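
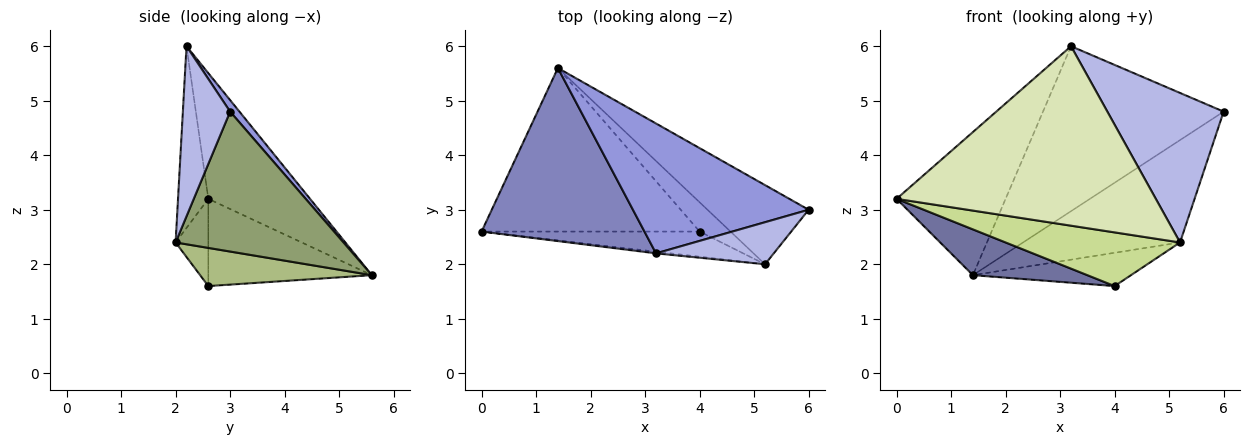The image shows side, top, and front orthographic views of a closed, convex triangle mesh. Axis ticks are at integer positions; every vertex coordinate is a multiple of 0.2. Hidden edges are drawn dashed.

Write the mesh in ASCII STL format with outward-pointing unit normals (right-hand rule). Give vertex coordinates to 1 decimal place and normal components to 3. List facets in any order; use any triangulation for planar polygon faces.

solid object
 facet normal -0.359 -0.252 -0.899
  outer loop
   vertex 4.0 2.6 1.6
   vertex 0.0 2.6 3.2
   vertex 1.4 5.6 1.8
  endloop
 endfacet
 facet normal -0.511 0.548 0.662
  outer loop
   vertex 3.2 2.2 6.0
   vertex 1.4 5.6 1.8
   vertex 0.0 2.6 3.2
  endloop
 endfacet
 facet normal 0.041 0.785 0.618
  outer loop
   vertex 3.2 2.2 6.0
   vertex 6.0 3.0 4.8
   vertex 1.4 5.6 1.8
  endloop
 endfacet
 facet normal 0.364 -0.897 0.252
  outer loop
   vertex 5.2 2.0 2.4
   vertex 6.0 3.0 4.8
   vertex 3.2 2.2 6.0
  endloop
 endfacet
 facet normal 0.646 0.604 -0.467
  outer loop
   vertex 5.2 2.0 2.4
   vertex 1.4 5.6 1.8
   vertex 6.0 3.0 4.8
  endloop
 endfacet
 facet normal 0.632 0.582 -0.512
  outer loop
   vertex 5.2 2.0 2.4
   vertex 4.0 2.6 1.6
   vertex 1.4 5.6 1.8
  endloop
 endfacet
 facet normal -0.167 -0.893 -0.418
  outer loop
   vertex 5.2 2.0 2.4
   vertex 0.0 2.6 3.2
   vertex 4.0 2.6 1.6
  endloop
 endfacet
 facet normal -0.116 -0.993 -0.009
  outer loop
   vertex 5.2 2.0 2.4
   vertex 3.2 2.2 6.0
   vertex 0.0 2.6 3.2
  endloop
 endfacet
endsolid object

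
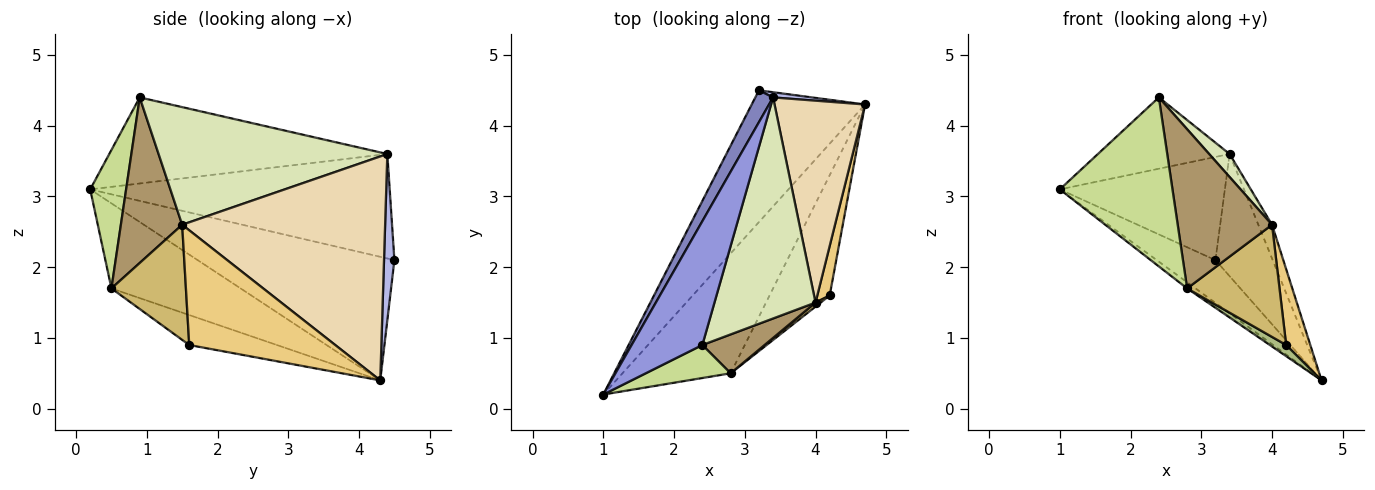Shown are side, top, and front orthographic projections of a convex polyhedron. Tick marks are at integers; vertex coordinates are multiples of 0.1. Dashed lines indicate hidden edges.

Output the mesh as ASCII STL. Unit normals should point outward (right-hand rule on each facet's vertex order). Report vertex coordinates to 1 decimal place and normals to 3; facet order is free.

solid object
 facet normal -0.720 0.215 -0.660
  outer loop
   vertex 3.2 4.5 2.1
   vertex 4.7 4.3 0.4
   vertex 1.0 0.2 3.1
  endloop
 endfacet
 facet normal -0.866 0.477 0.147
  outer loop
   vertex 3.4 4.4 3.6
   vertex 3.2 4.5 2.1
   vertex 1.0 0.2 3.1
  endloop
 endfacet
 facet normal -0.726 0.344 0.596
  outer loop
   vertex 3.4 4.4 3.6
   vertex 1.0 0.2 3.1
   vertex 2.4 0.9 4.4
  endloop
 endfacet
 facet normal 0.178 0.983 0.042
  outer loop
   vertex 3.4 4.4 3.6
   vertex 4.7 4.3 0.4
   vertex 3.2 4.5 2.1
  endloop
 endfacet
 facet normal -0.618 0.040 -0.785
  outer loop
   vertex 2.8 0.5 1.7
   vertex 1.0 0.2 3.1
   vertex 4.7 4.3 0.4
  endloop
 endfacet
 facet normal -0.445 -0.083 -0.892
  outer loop
   vertex 2.8 0.5 1.7
   vertex 4.7 4.3 0.4
   vertex 4.2 1.6 0.9
  endloop
 endfacet
 facet normal 0.298 -0.937 0.183
  outer loop
   vertex 2.8 0.5 1.7
   vertex 2.4 0.9 4.4
   vertex 1.0 0.2 3.1
  endloop
 endfacet
 facet normal 0.757 -0.068 0.650
  outer loop
   vertex 4.0 1.5 2.6
   vertex 3.4 4.4 3.6
   vertex 2.4 0.9 4.4
  endloop
 endfacet
 facet normal 0.534 -0.821 0.201
  outer loop
   vertex 4.0 1.5 2.6
   vertex 2.4 0.9 4.4
   vertex 2.8 0.5 1.7
  endloop
 endfacet
 facet normal 0.627 -0.778 0.028
  outer loop
   vertex 4.0 1.5 2.6
   vertex 2.8 0.5 1.7
   vertex 4.2 1.6 0.9
  endloop
 endfacet
 facet normal 0.981 -0.162 0.106
  outer loop
   vertex 4.0 1.5 2.6
   vertex 4.2 1.6 0.9
   vertex 4.7 4.3 0.4
  endloop
 endfacet
 facet normal 0.925 0.062 0.374
  outer loop
   vertex 4.0 1.5 2.6
   vertex 4.7 4.3 0.4
   vertex 3.4 4.4 3.6
  endloop
 endfacet
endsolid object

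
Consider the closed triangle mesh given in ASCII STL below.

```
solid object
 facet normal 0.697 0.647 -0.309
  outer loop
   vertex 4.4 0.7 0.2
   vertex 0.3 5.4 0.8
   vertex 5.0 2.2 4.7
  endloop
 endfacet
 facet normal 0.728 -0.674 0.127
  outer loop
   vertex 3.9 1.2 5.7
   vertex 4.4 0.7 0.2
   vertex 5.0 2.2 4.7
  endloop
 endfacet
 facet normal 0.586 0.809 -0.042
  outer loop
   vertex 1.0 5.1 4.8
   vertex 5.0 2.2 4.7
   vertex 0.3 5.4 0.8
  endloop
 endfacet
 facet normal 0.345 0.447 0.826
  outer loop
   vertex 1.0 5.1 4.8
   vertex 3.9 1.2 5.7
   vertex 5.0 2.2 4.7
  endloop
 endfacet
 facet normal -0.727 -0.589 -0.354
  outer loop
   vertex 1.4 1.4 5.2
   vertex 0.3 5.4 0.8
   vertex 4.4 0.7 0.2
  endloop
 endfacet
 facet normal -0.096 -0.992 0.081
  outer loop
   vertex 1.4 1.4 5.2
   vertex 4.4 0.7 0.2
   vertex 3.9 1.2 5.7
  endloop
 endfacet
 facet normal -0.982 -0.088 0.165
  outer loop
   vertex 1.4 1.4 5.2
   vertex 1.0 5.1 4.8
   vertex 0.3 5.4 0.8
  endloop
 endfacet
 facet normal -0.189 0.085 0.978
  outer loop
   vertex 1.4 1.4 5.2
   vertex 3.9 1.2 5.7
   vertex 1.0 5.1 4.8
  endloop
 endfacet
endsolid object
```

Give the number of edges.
12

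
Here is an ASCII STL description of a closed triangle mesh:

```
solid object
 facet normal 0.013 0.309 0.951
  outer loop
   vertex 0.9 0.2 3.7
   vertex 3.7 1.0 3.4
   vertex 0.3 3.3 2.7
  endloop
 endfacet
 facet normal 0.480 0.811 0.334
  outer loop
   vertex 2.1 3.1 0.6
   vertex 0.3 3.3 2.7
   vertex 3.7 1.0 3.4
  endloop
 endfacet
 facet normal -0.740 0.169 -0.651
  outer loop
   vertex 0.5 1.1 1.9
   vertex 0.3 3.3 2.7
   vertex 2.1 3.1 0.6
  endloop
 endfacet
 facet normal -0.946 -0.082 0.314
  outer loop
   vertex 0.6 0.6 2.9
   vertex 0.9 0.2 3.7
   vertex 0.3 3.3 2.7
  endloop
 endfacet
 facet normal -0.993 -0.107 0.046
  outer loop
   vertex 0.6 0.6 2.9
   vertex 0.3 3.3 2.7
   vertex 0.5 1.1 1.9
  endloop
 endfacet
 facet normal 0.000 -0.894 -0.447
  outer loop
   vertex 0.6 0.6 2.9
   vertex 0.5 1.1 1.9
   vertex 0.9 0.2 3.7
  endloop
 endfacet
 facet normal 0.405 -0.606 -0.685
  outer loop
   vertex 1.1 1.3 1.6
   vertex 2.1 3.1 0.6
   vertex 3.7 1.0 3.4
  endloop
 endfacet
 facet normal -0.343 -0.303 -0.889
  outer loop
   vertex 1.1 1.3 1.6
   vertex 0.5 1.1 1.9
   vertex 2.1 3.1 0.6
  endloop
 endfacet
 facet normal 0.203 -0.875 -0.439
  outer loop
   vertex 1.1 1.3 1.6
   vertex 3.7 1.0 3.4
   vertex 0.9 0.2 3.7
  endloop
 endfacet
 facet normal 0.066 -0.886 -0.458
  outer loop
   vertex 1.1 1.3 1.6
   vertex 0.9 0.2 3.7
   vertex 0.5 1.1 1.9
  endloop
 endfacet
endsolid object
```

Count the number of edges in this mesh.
15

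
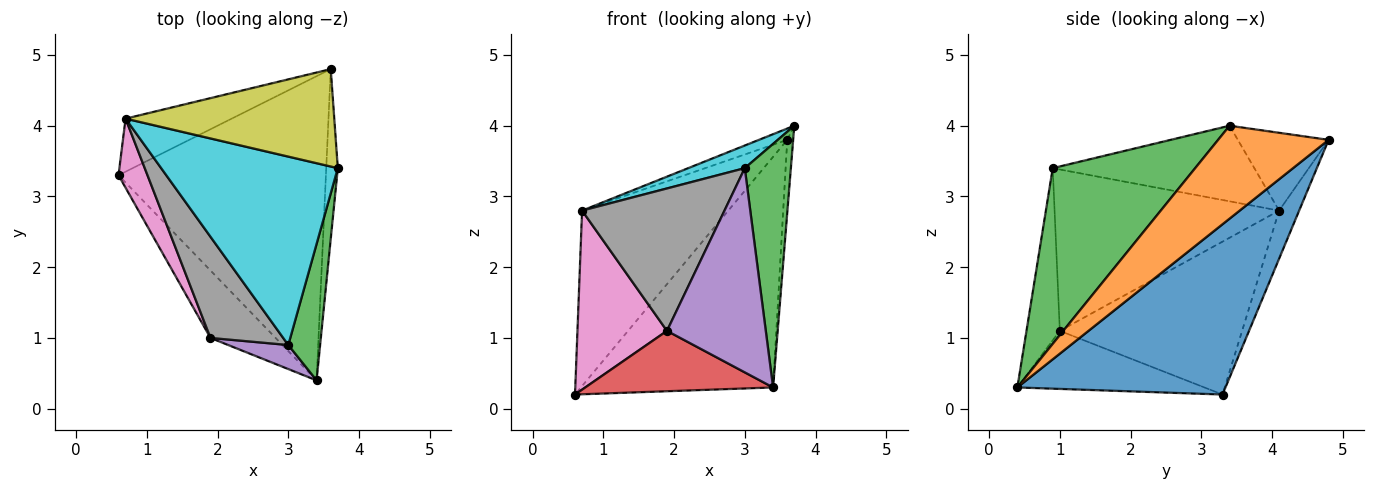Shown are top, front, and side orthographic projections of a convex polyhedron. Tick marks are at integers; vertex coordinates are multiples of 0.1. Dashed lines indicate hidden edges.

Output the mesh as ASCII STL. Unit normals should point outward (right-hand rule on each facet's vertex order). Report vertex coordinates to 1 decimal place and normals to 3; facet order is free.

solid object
 facet normal 0.547 0.506 -0.667
  outer loop
   vertex 3.6 4.8 3.8
   vertex 3.4 0.4 0.3
   vertex 0.6 3.3 0.2
  endloop
 endfacet
 facet normal 0.991 0.053 -0.123
  outer loop
   vertex 3.6 4.8 3.8
   vertex 3.7 3.4 4.0
   vertex 3.4 0.4 0.3
  endloop
 endfacet
 facet normal 0.938 -0.303 0.170
  outer loop
   vertex 3.0 0.9 3.4
   vertex 3.4 0.4 0.3
   vertex 3.7 3.4 4.0
  endloop
 endfacet
 facet normal -0.553 -0.556 -0.621
  outer loop
   vertex 1.9 1.0 1.1
   vertex 0.6 3.3 0.2
   vertex 3.4 0.4 0.3
  endloop
 endfacet
 facet normal -0.318 -0.942 0.111
  outer loop
   vertex 1.9 1.0 1.1
   vertex 3.4 0.4 0.3
   vertex 3.0 0.9 3.4
  endloop
 endfacet
 facet normal -0.130 0.949 -0.287
  outer loop
   vertex 0.7 4.1 2.8
   vertex 3.6 4.8 3.8
   vertex 0.6 3.3 0.2
  endloop
 endfacet
 facet normal -0.885 -0.435 0.168
  outer loop
   vertex 0.7 4.1 2.8
   vertex 0.6 3.3 0.2
   vertex 1.9 1.0 1.1
  endloop
 endfacet
 facet normal -0.789 -0.501 0.356
  outer loop
   vertex 0.7 4.1 2.8
   vertex 1.9 1.0 1.1
   vertex 3.0 0.9 3.4
  endloop
 endfacet
 facet normal -0.347 0.108 0.931
  outer loop
   vertex 0.7 4.1 2.8
   vertex 3.7 3.4 4.0
   vertex 3.6 4.8 3.8
  endloop
 endfacet
 facet normal -0.391 -0.110 0.914
  outer loop
   vertex 0.7 4.1 2.8
   vertex 3.0 0.9 3.4
   vertex 3.7 3.4 4.0
  endloop
 endfacet
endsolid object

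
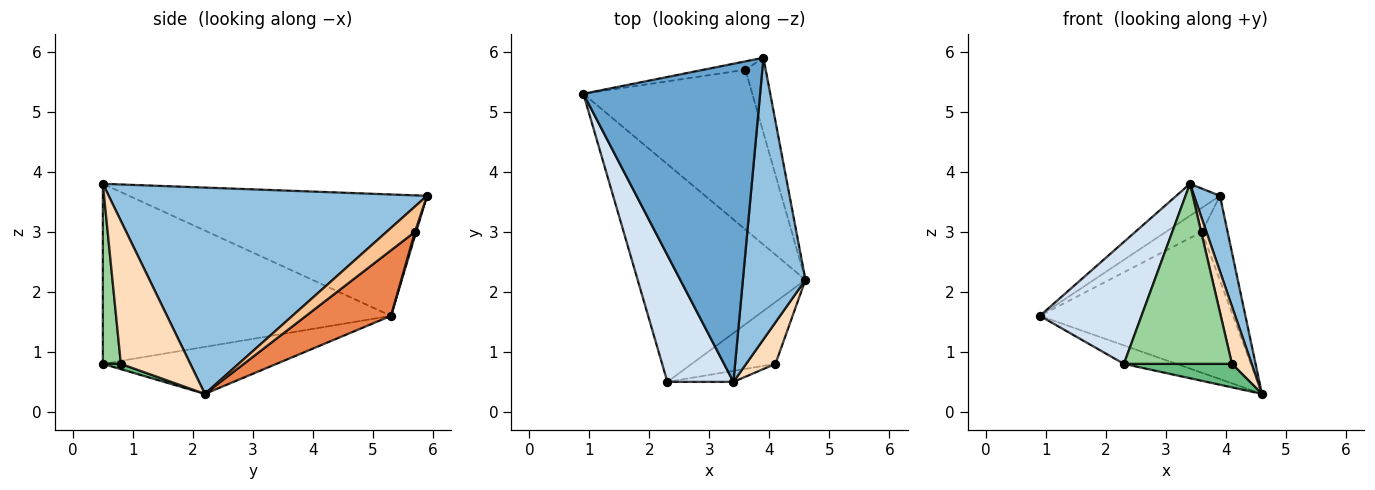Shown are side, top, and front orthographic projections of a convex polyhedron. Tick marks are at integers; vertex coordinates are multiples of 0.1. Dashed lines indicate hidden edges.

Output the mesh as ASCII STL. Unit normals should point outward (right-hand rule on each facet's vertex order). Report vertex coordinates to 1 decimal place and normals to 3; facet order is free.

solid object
 facet normal -0.564 0.083 0.821
  outer loop
   vertex 3.4 0.5 3.8
   vertex 3.9 5.9 3.6
   vertex 0.9 5.3 1.6
  endloop
 endfacet
 facet normal 0.954 -0.078 0.289
  outer loop
   vertex 3.4 0.5 3.8
   vertex 4.6 2.2 0.3
   vertex 3.9 5.9 3.6
  endloop
 endfacet
 facet normal -0.269 0.082 -0.960
  outer loop
   vertex 2.3 0.5 0.8
   vertex 0.9 5.3 1.6
   vertex 4.6 2.2 0.3
  endloop
 endfacet
 facet normal -0.891 -0.314 0.327
  outer loop
   vertex 2.3 0.5 0.8
   vertex 3.4 0.5 3.8
   vertex 0.9 5.3 1.6
  endloop
 endfacet
 facet normal 0.279 0.635 -0.720
  outer loop
   vertex 3.6 5.7 3.0
   vertex 4.6 2.2 0.3
   vertex 0.9 5.3 1.6
  endloop
 endfacet
 facet normal 0.031 0.943 -0.330
  outer loop
   vertex 3.6 5.7 3.0
   vertex 0.9 5.3 1.6
   vertex 3.9 5.9 3.6
  endloop
 endfacet
 facet normal 0.638 0.576 -0.511
  outer loop
   vertex 3.6 5.7 3.0
   vertex 3.9 5.9 3.6
   vertex 4.6 2.2 0.3
  endloop
 endfacet
 facet normal 0.944 -0.268 0.193
  outer loop
   vertex 4.1 0.8 0.8
   vertex 4.6 2.2 0.3
   vertex 3.4 0.5 3.8
  endloop
 endfacet
 facet normal 0.059 -0.354 -0.933
  outer loop
   vertex 4.1 0.8 0.8
   vertex 2.3 0.5 0.8
   vertex 4.6 2.2 0.3
  endloop
 endfacet
 facet normal 0.164 -0.985 -0.060
  outer loop
   vertex 4.1 0.8 0.8
   vertex 3.4 0.5 3.8
   vertex 2.3 0.5 0.8
  endloop
 endfacet
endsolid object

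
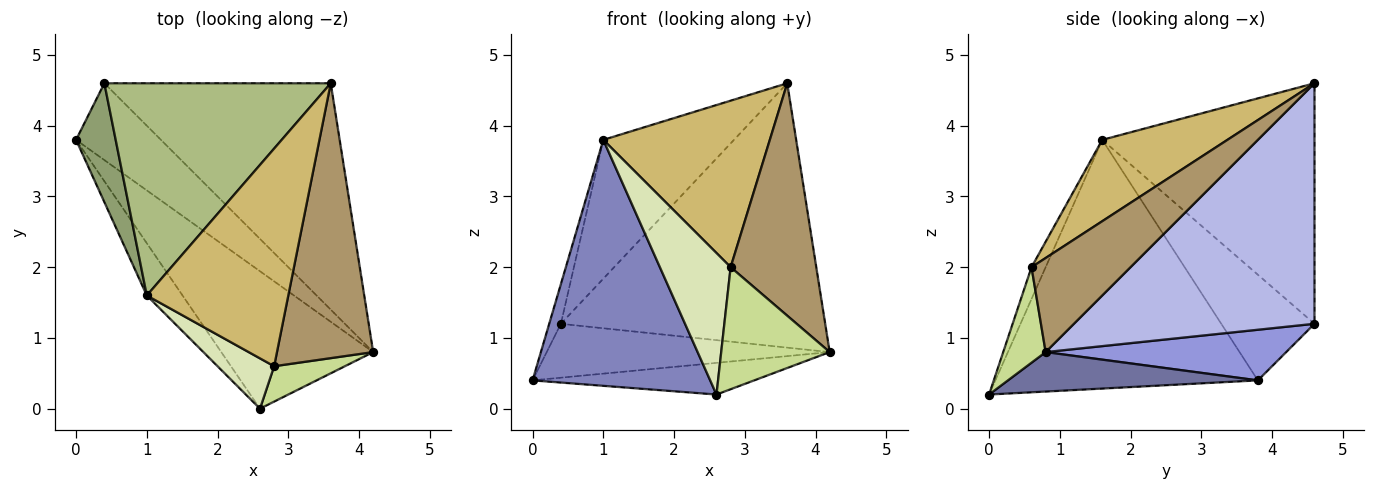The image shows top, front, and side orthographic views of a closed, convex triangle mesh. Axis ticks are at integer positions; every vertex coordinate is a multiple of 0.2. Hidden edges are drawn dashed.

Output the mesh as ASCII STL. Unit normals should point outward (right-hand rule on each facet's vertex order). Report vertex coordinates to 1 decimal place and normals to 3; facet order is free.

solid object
 facet normal 0.245 0.218 -0.945
  outer loop
   vertex 2.6 0.0 0.2
   vertex 0.0 3.8 0.4
   vertex 4.2 0.8 0.8
  endloop
 endfacet
 facet normal -0.822 -0.556 -0.118
  outer loop
   vertex 1.0 1.6 3.8
   vertex 0.0 3.8 0.4
   vertex 2.6 0.0 0.2
  endloop
 endfacet
 facet normal 0.439 0.516 -0.736
  outer loop
   vertex 0.4 4.6 1.2
   vertex 4.2 0.8 0.8
   vertex 0.0 3.8 0.4
  endloop
 endfacet
 facet normal 0.569 0.625 -0.535
  outer loop
   vertex 0.4 4.6 1.2
   vertex 3.6 4.6 4.6
   vertex 4.2 0.8 0.8
  endloop
 endfacet
 facet normal -0.930 0.116 0.349
  outer loop
   vertex 0.4 4.6 1.2
   vertex 0.0 3.8 0.4
   vertex 1.0 1.6 3.8
  endloop
 endfacet
 facet normal -0.664 0.409 0.625
  outer loop
   vertex 0.4 4.6 1.2
   vertex 1.0 1.6 3.8
   vertex 3.6 4.6 4.6
  endloop
 endfacet
 facet normal 0.352 -0.899 0.261
  outer loop
   vertex 2.8 0.6 2.0
   vertex 2.6 0.0 0.2
   vertex 4.2 0.8 0.8
  endloop
 endfacet
 facet normal -0.185 -0.926 0.329
  outer loop
   vertex 2.8 0.6 2.0
   vertex 1.0 1.6 3.8
   vertex 2.6 0.0 0.2
  endloop
 endfacet
 facet normal 0.598 -0.517 0.612
  outer loop
   vertex 2.8 0.6 2.0
   vertex 4.2 0.8 0.8
   vertex 3.6 4.6 4.6
  endloop
 endfacet
 facet normal 0.415 -0.553 0.722
  outer loop
   vertex 2.8 0.6 2.0
   vertex 3.6 4.6 4.6
   vertex 1.0 1.6 3.8
  endloop
 endfacet
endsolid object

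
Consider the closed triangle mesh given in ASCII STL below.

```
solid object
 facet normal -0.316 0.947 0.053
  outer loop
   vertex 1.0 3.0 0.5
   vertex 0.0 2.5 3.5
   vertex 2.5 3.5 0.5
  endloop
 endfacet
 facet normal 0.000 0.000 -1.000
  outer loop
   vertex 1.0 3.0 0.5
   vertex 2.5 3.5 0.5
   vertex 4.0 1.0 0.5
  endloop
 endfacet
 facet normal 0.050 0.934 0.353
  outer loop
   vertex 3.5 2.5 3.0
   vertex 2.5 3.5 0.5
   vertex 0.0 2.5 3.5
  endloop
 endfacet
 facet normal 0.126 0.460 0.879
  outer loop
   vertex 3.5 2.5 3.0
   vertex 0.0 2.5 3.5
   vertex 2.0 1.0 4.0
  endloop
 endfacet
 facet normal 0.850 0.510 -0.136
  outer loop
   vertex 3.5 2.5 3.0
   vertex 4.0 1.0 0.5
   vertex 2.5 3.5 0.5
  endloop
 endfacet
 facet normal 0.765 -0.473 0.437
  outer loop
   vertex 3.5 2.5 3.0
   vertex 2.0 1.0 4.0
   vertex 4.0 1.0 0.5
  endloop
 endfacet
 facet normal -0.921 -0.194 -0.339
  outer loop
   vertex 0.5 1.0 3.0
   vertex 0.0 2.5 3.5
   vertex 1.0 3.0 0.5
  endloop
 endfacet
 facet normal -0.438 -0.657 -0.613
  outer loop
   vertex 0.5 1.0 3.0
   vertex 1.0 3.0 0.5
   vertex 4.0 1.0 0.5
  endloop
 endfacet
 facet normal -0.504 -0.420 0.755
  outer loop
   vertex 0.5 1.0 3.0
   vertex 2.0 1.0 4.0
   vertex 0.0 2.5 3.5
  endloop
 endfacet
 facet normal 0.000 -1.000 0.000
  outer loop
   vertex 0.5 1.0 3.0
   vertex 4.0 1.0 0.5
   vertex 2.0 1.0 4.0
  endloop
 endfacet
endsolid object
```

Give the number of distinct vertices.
7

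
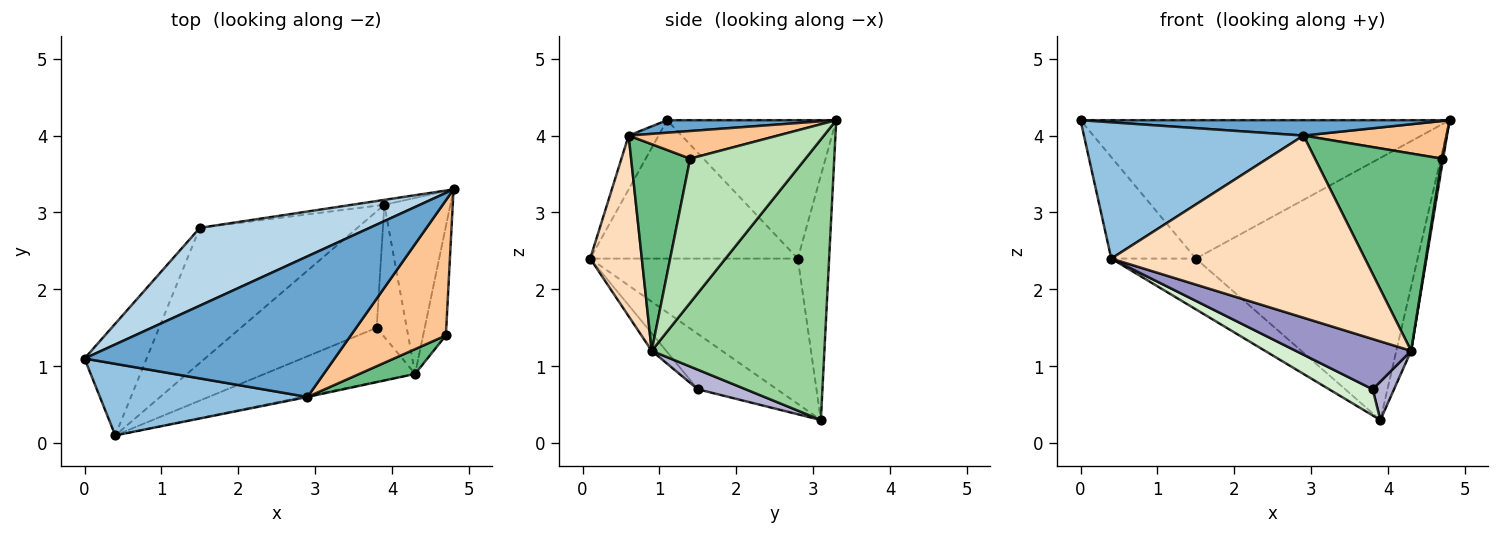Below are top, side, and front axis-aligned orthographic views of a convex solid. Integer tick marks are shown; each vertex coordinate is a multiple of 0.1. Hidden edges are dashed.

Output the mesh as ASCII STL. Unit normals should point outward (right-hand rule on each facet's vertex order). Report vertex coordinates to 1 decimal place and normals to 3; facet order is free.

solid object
 facet normal 0.050 -0.109 0.993
  outer loop
   vertex 2.9 0.6 4.0
   vertex 4.8 3.3 4.2
   vertex 0.0 1.1 4.2
  endloop
 endfacet
 facet normal -0.120 -0.879 0.462
  outer loop
   vertex 2.9 0.6 4.0
   vertex 0.0 1.1 4.2
   vertex 0.4 0.1 2.4
  endloop
 endfacet
 facet normal -0.371 0.809 0.455
  outer loop
   vertex 1.5 2.8 2.4
   vertex 0.0 1.1 4.2
   vertex 4.8 3.3 4.2
  endloop
 endfacet
 facet normal -0.140 0.990 -0.018
  outer loop
   vertex 1.5 2.8 2.4
   vertex 4.8 3.3 4.2
   vertex 3.9 3.1 0.3
  endloop
 endfacet
 facet normal -0.855 0.348 -0.384
  outer loop
   vertex 1.5 2.8 2.4
   vertex 0.4 0.1 2.4
   vertex 0.0 1.1 4.2
  endloop
 endfacet
 facet normal -0.653 0.266 -0.709
  outer loop
   vertex 1.5 2.8 2.4
   vertex 3.9 3.1 0.3
   vertex 0.4 0.1 2.4
  endloop
 endfacet
 facet normal 0.269 -0.258 0.928
  outer loop
   vertex 4.7 1.4 3.7
   vertex 4.8 3.3 4.2
   vertex 2.9 0.6 4.0
  endloop
 endfacet
 facet normal 0.199 -0.980 -0.005
  outer loop
   vertex 4.3 0.9 1.2
   vertex 2.9 0.6 4.0
   vertex 0.4 0.1 2.4
  endloop
 endfacet
 facet normal 0.419 -0.901 0.113
  outer loop
   vertex 4.3 0.9 1.2
   vertex 4.7 1.4 3.7
   vertex 2.9 0.6 4.0
  endloop
 endfacet
 facet normal 0.970 0.083 -0.228
  outer loop
   vertex 4.3 0.9 1.2
   vertex 3.9 3.1 0.3
   vertex 4.8 3.3 4.2
  endloop
 endfacet
 facet normal 0.988 -0.011 -0.156
  outer loop
   vertex 4.3 0.9 1.2
   vertex 4.8 3.3 4.2
   vertex 4.7 1.4 3.7
  endloop
 endfacet
 facet normal -0.370 -0.204 -0.907
  outer loop
   vertex 3.8 1.5 0.7
   vertex 0.4 0.1 2.4
   vertex 3.9 3.1 0.3
  endloop
 endfacet
 facet normal -0.085 -0.679 -0.729
  outer loop
   vertex 3.8 1.5 0.7
   vertex 4.3 0.9 1.2
   vertex 0.4 0.1 2.4
  endloop
 endfacet
 facet normal 0.530 -0.237 -0.814
  outer loop
   vertex 3.8 1.5 0.7
   vertex 3.9 3.1 0.3
   vertex 4.3 0.9 1.2
  endloop
 endfacet
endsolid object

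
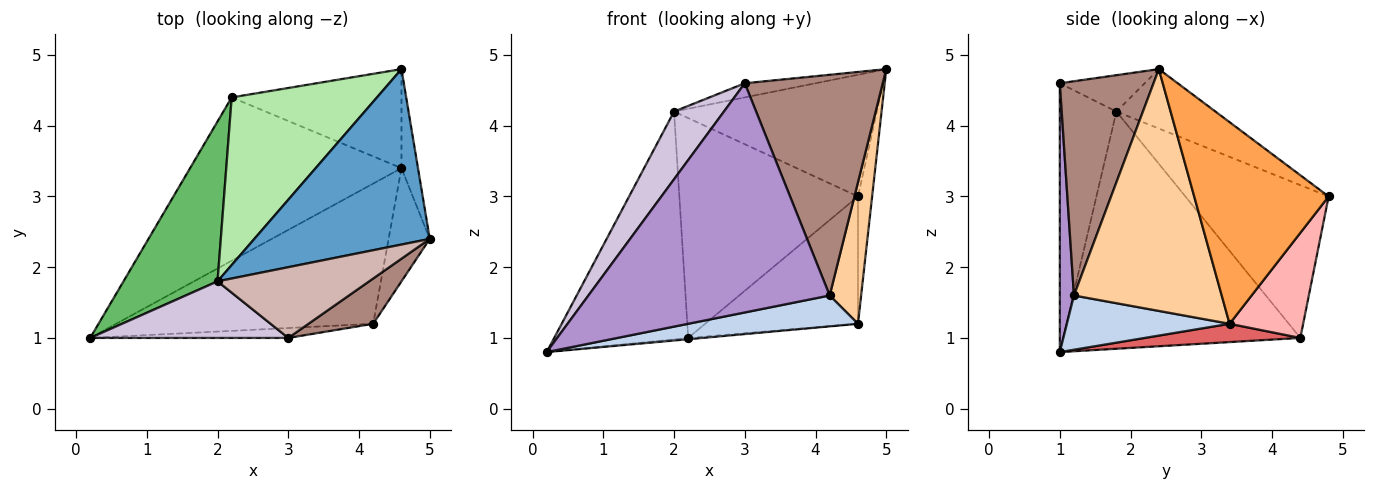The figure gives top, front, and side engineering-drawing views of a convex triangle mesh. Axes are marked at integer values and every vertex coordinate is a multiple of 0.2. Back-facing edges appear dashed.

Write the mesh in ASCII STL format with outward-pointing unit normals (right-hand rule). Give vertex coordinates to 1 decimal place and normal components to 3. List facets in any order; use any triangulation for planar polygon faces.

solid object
 facet normal -0.268 0.549 0.792
  outer loop
   vertex 2.0 1.8 4.2
   vertex 5.0 2.4 4.8
   vertex 4.6 4.8 3.0
  endloop
 endfacet
 facet normal 0.202 -0.211 -0.957
  outer loop
   vertex 4.6 3.4 1.2
   vertex 4.2 1.2 1.6
   vertex 0.2 1.0 0.8
  endloop
 endfacet
 facet normal 0.991 0.104 -0.081
  outer loop
   vertex 4.6 3.4 1.2
   vertex 4.6 4.8 3.0
   vertex 5.0 2.4 4.8
  endloop
 endfacet
 facet normal 0.965 -0.205 -0.164
  outer loop
   vertex 4.6 3.4 1.2
   vertex 5.0 2.4 4.8
   vertex 4.2 1.2 1.6
  endloop
 endfacet
 facet normal -0.823 0.465 0.326
  outer loop
   vertex 2.2 4.4 1.0
   vertex 0.2 1.0 0.8
   vertex 2.0 1.8 4.2
  endloop
 endfacet
 facet normal -0.538 0.670 0.511
  outer loop
   vertex 2.2 4.4 1.0
   vertex 2.0 1.8 4.2
   vertex 4.6 4.8 3.0
  endloop
 endfacet
 facet normal 0.086 0.008 -0.996
  outer loop
   vertex 2.2 4.4 1.0
   vertex 4.6 3.4 1.2
   vertex 0.2 1.0 0.8
  endloop
 endfacet
 facet normal 0.355 0.738 -0.574
  outer loop
   vertex 2.2 4.4 1.0
   vertex 4.6 4.8 3.0
   vertex 4.6 3.4 1.2
  endloop
 endfacet
 facet normal 0.058 -0.997 -0.043
  outer loop
   vertex 3.0 1.0 4.6
   vertex 0.2 1.0 0.8
   vertex 4.2 1.2 1.6
  endloop
 endfacet
 facet normal -0.657 -0.579 0.484
  outer loop
   vertex 3.0 1.0 4.6
   vertex 2.0 1.8 4.2
   vertex 0.2 1.0 0.8
  endloop
 endfacet
 facet normal 0.554 -0.815 0.167
  outer loop
   vertex 3.0 1.0 4.6
   vertex 4.2 1.2 1.6
   vertex 5.0 2.4 4.8
  endloop
 endfacet
 facet normal -0.229 0.191 0.955
  outer loop
   vertex 3.0 1.0 4.6
   vertex 5.0 2.4 4.8
   vertex 2.0 1.8 4.2
  endloop
 endfacet
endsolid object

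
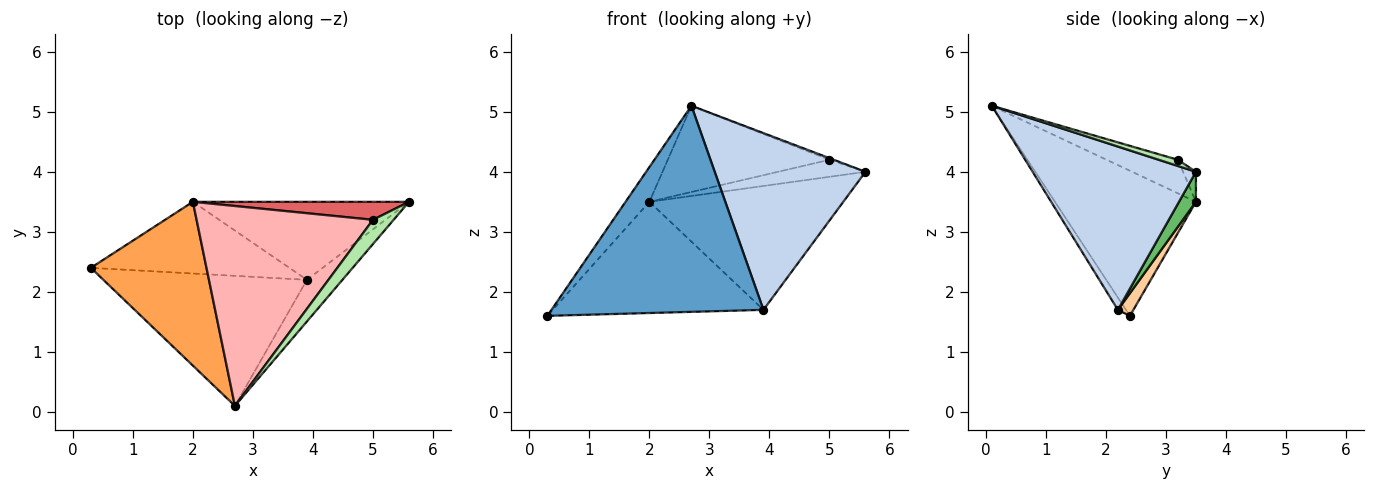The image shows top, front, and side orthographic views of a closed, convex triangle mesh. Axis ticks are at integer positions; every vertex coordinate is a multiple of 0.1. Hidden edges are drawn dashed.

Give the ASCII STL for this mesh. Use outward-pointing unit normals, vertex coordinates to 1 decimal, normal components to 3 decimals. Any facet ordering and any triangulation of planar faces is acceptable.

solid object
 facet normal -0.032 -0.845 -0.533
  outer loop
   vertex 3.9 2.2 1.7
   vertex 2.7 0.1 5.1
   vertex 0.3 2.4 1.6
  endloop
 endfacet
 facet normal 0.726 -0.670 -0.158
  outer loop
   vertex 3.9 2.2 1.7
   vertex 5.6 3.5 4.0
   vertex 2.7 0.1 5.1
  endloop
 endfacet
 facet normal -0.775 0.131 0.618
  outer loop
   vertex 2.0 3.5 3.5
   vertex 0.3 2.4 1.6
   vertex 2.7 0.1 5.1
  endloop
 endfacet
 facet normal 0.062 0.839 -0.541
  outer loop
   vertex 2.0 3.5 3.5
   vertex 3.9 2.2 1.7
   vertex 0.3 2.4 1.6
  endloop
 endfacet
 facet normal 0.074 0.844 -0.532
  outer loop
   vertex 2.0 3.5 3.5
   vertex 5.6 3.5 4.0
   vertex 3.9 2.2 1.7
  endloop
 endfacet
 facet normal 0.286 0.065 0.956
  outer loop
   vertex 5.0 3.2 4.2
   vertex 2.7 0.1 5.1
   vertex 5.6 3.5 4.0
  endloop
 endfacet
 facet normal -0.100 0.683 0.723
  outer loop
   vertex 5.0 3.2 4.2
   vertex 5.6 3.5 4.0
   vertex 2.0 3.5 3.5
  endloop
 endfacet
 facet normal -0.172 0.390 0.905
  outer loop
   vertex 5.0 3.2 4.2
   vertex 2.0 3.5 3.5
   vertex 2.7 0.1 5.1
  endloop
 endfacet
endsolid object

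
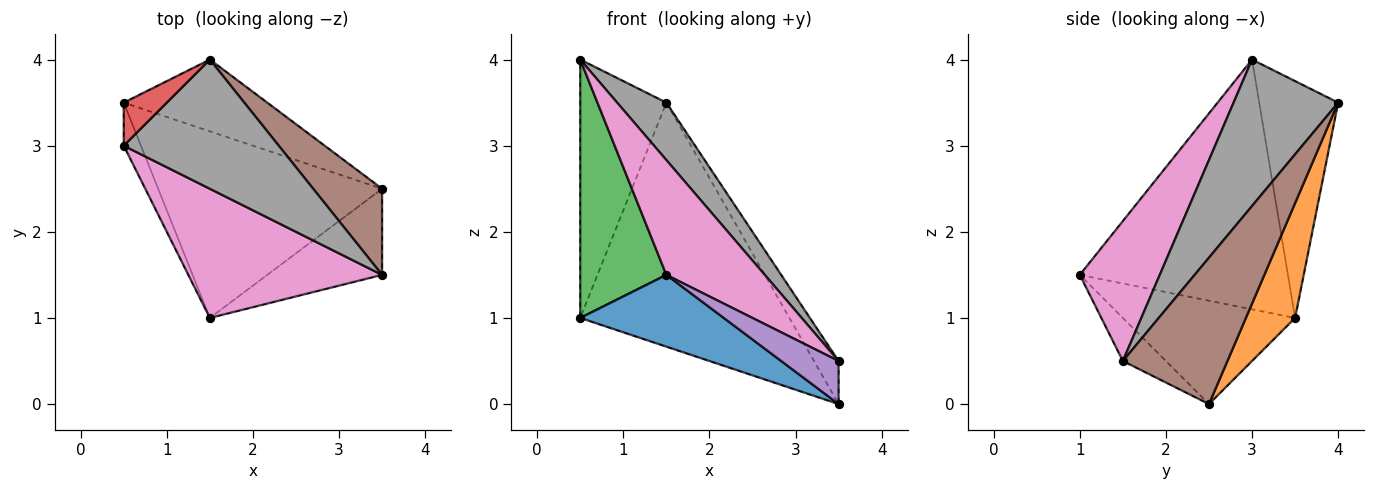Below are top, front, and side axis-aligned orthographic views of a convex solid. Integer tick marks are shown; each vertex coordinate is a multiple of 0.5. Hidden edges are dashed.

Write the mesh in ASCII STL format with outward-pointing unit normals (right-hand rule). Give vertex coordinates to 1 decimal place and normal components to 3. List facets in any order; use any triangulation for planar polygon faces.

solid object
 facet normal -0.396 -0.330 -0.857
  outer loop
   vertex 1.5 1.0 1.5
   vertex 0.5 3.5 1.0
   vertex 3.5 2.5 0.0
  endloop
 endfacet
 facet normal 0.220 0.936 -0.275
  outer loop
   vertex 1.5 4.0 3.5
   vertex 3.5 2.5 0.0
   vertex 0.5 3.5 1.0
  endloop
 endfacet
 facet normal -0.922 -0.382 -0.064
  outer loop
   vertex 0.5 3.0 4.0
   vertex 0.5 3.5 1.0
   vertex 1.5 1.0 1.5
  endloop
 endfacet
 facet normal -0.671 0.732 0.122
  outer loop
   vertex 0.5 3.0 4.0
   vertex 1.5 4.0 3.5
   vertex 0.5 3.5 1.0
  endloop
 endfacet
 facet normal -0.318 -0.424 -0.848
  outer loop
   vertex 3.5 1.5 0.5
   vertex 1.5 1.0 1.5
   vertex 3.5 2.5 0.0
  endloop
 endfacet
 facet normal 0.885 0.208 0.416
  outer loop
   vertex 3.5 1.5 0.5
   vertex 3.5 2.5 0.0
   vertex 1.5 4.0 3.5
  endloop
 endfacet
 facet normal 0.475 -0.585 0.658
  outer loop
   vertex 3.5 1.5 0.5
   vertex 0.5 3.0 4.0
   vertex 1.5 1.0 1.5
  endloop
 endfacet
 facet normal 0.653 -0.307 0.692
  outer loop
   vertex 3.5 1.5 0.5
   vertex 1.5 4.0 3.5
   vertex 0.5 3.0 4.0
  endloop
 endfacet
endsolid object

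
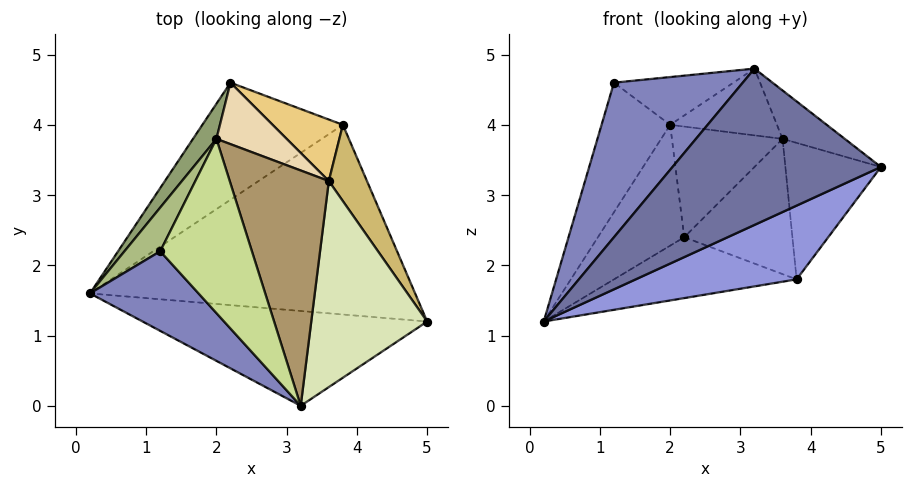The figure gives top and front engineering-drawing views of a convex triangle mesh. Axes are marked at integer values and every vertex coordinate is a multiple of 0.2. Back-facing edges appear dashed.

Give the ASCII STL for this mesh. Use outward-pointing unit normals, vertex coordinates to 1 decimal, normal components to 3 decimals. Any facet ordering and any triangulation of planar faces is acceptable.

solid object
 facet normal 0.164 -0.843 -0.512
  outer loop
   vertex 3.2 0.0 4.8
   vertex 0.2 1.6 1.2
   vertex 5.0 1.2 3.4
  endloop
 endfacet
 facet normal -0.715 -0.621 0.320
  outer loop
   vertex 1.2 2.2 4.6
   vertex 0.2 1.6 1.2
   vertex 3.2 0.0 4.8
  endloop
 endfacet
 facet normal 0.369 -0.337 -0.866
  outer loop
   vertex 3.8 4.0 1.8
   vertex 5.0 1.2 3.4
   vertex 0.2 1.6 1.2
  endloop
 endfacet
 facet normal -0.158 0.456 -0.876
  outer loop
   vertex 3.8 4.0 1.8
   vertex 0.2 1.6 1.2
   vertex 2.2 4.6 2.4
  endloop
 endfacet
 facet normal -0.849 0.507 0.147
  outer loop
   vertex 2.0 3.8 4.0
   vertex 2.2 4.6 2.4
   vertex 0.2 1.6 1.2
  endloop
 endfacet
 facet normal -0.856 0.490 0.165
  outer loop
   vertex 2.0 3.8 4.0
   vertex 0.2 1.6 1.2
   vertex 1.2 2.2 4.6
  endloop
 endfacet
 facet normal 0.191 0.260 0.947
  outer loop
   vertex 2.0 3.8 4.0
   vertex 1.2 2.2 4.6
   vertex 3.2 0.0 4.8
  endloop
 endfacet
 facet normal 0.517 0.196 0.833
  outer loop
   vertex 3.6 3.2 3.8
   vertex 3.2 0.0 4.8
   vertex 5.0 1.2 3.4
  endloop
 endfacet
 facet normal 0.217 0.266 0.939
  outer loop
   vertex 3.6 3.2 3.8
   vertex 2.0 3.8 4.0
   vertex 3.2 0.0 4.8
  endloop
 endfacet
 facet normal 0.811 0.511 0.285
  outer loop
   vertex 3.6 3.2 3.8
   vertex 5.0 1.2 3.4
   vertex 3.8 4.0 1.8
  endloop
 endfacet
 facet normal 0.445 0.815 0.371
  outer loop
   vertex 3.6 3.2 3.8
   vertex 3.8 4.0 1.8
   vertex 2.2 4.6 2.4
  endloop
 endfacet
 facet normal 0.362 0.815 0.453
  outer loop
   vertex 3.6 3.2 3.8
   vertex 2.2 4.6 2.4
   vertex 2.0 3.8 4.0
  endloop
 endfacet
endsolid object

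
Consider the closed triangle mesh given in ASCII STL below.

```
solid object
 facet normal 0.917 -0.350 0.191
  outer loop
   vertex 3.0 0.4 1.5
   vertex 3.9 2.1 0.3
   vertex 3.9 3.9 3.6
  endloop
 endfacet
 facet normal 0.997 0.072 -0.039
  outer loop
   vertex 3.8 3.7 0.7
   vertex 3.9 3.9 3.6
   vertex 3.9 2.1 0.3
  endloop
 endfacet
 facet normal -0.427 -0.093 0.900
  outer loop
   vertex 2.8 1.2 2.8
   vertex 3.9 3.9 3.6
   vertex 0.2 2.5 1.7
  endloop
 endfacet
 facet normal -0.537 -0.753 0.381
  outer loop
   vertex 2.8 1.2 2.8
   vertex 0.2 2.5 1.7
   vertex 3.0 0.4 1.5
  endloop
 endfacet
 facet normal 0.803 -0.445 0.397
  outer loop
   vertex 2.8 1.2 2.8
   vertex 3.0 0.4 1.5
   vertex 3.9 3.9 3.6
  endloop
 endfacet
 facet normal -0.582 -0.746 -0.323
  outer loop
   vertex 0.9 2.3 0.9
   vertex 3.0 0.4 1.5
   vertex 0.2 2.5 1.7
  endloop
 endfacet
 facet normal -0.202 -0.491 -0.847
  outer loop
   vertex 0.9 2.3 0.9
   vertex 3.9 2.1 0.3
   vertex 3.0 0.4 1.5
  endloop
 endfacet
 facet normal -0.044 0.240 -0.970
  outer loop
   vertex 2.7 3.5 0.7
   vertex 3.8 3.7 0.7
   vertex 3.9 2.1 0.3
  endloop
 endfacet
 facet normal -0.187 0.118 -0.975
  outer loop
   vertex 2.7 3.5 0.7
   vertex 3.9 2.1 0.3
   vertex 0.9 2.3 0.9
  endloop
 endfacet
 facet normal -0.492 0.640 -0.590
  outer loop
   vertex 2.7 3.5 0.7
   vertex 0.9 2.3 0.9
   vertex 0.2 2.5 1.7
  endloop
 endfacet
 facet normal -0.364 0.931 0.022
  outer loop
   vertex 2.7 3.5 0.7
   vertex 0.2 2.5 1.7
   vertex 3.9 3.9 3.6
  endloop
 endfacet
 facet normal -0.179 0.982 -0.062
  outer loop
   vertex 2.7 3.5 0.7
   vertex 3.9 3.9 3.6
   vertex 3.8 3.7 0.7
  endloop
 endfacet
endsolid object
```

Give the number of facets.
12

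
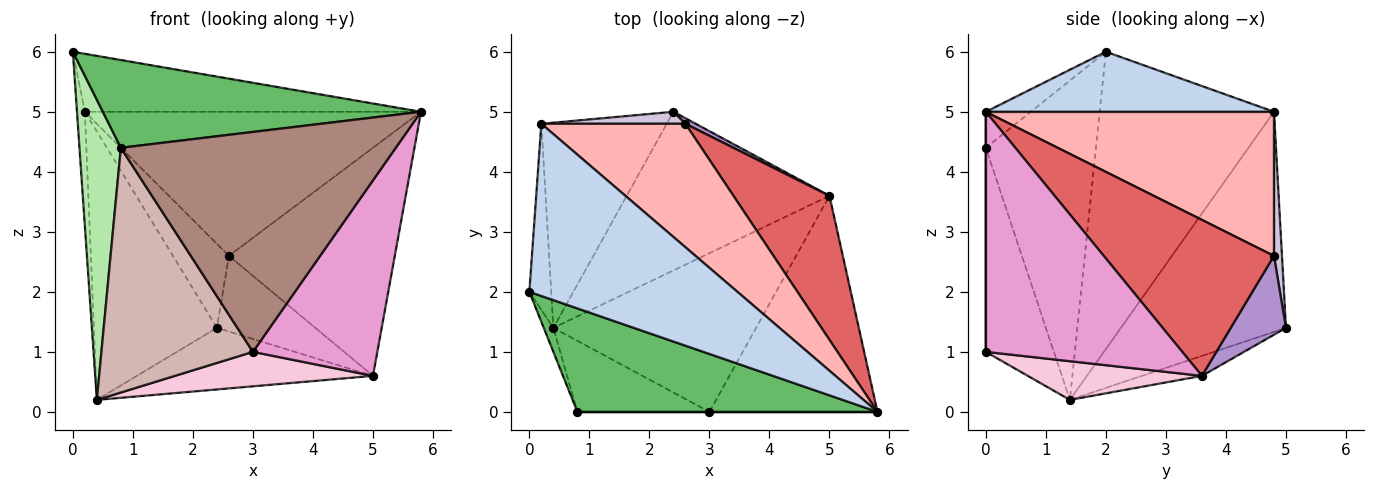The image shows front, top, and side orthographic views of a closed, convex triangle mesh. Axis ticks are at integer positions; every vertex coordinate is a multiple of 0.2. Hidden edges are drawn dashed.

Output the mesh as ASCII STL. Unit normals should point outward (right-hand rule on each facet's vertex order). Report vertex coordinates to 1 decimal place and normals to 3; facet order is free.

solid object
 facet normal -0.092 0.360 -0.928
  outer loop
   vertex 5.0 3.6 0.6
   vertex 0.4 1.4 0.2
   vertex 2.4 5.0 1.4
  endloop
 endfacet
 facet normal 0.264 0.308 0.914
  outer loop
   vertex 0.2 4.8 5.0
   vertex 0.0 2.0 6.0
   vertex 5.8 0.0 5.0
  endloop
 endfacet
 facet normal -0.996 0.045 -0.073
  outer loop
   vertex 0.2 4.8 5.0
   vertex 0.4 1.4 0.2
   vertex 0.0 2.0 6.0
  endloop
 endfacet
 facet normal -0.729 0.544 -0.415
  outer loop
   vertex 0.2 4.8 5.0
   vertex 2.4 5.0 1.4
   vertex 0.4 1.4 0.2
  endloop
 endfacet
 facet normal -0.091 -0.644 0.760
  outer loop
   vertex 0.8 0.0 4.4
   vertex 5.8 0.0 5.0
   vertex 0.0 2.0 6.0
  endloop
 endfacet
 facet normal -0.936 -0.352 -0.028
  outer loop
   vertex 0.8 0.0 4.4
   vertex 0.0 2.0 6.0
   vertex 0.4 1.4 0.2
  endloop
 endfacet
 facet normal 0.655 0.639 0.403
  outer loop
   vertex 2.6 4.8 2.6
   vertex 5.8 0.0 5.0
   vertex 5.0 3.6 0.6
  endloop
 endfacet
 facet normal 0.545 0.636 0.545
  outer loop
   vertex 2.6 4.8 2.6
   vertex 0.2 4.8 5.0
   vertex 5.8 0.0 5.0
  endloop
 endfacet
 facet normal 0.488 0.870 0.064
  outer loop
   vertex 2.6 4.8 2.6
   vertex 5.0 3.6 0.6
   vertex 2.4 5.0 1.4
  endloop
 endfacet
 facet normal 0.140 0.980 0.140
  outer loop
   vertex 2.6 4.8 2.6
   vertex 2.4 5.0 1.4
   vertex 0.2 4.8 5.0
  endloop
 endfacet
 facet normal 0.000 -1.000 0.000
  outer loop
   vertex 3.0 0.0 1.0
   vertex 5.8 0.0 5.0
   vertex 0.8 0.0 4.4
  endloop
 endfacet
 facet normal -0.396 -0.882 -0.256
  outer loop
   vertex 3.0 0.0 1.0
   vertex 0.8 0.0 4.4
   vertex 0.4 1.4 0.2
  endloop
 endfacet
 facet normal 0.727 -0.461 -0.509
  outer loop
   vertex 3.0 0.0 1.0
   vertex 5.0 3.6 0.6
   vertex 5.8 0.0 5.0
  endloop
 endfacet
 facet normal 0.183 -0.209 -0.961
  outer loop
   vertex 3.0 0.0 1.0
   vertex 0.4 1.4 0.2
   vertex 5.0 3.6 0.6
  endloop
 endfacet
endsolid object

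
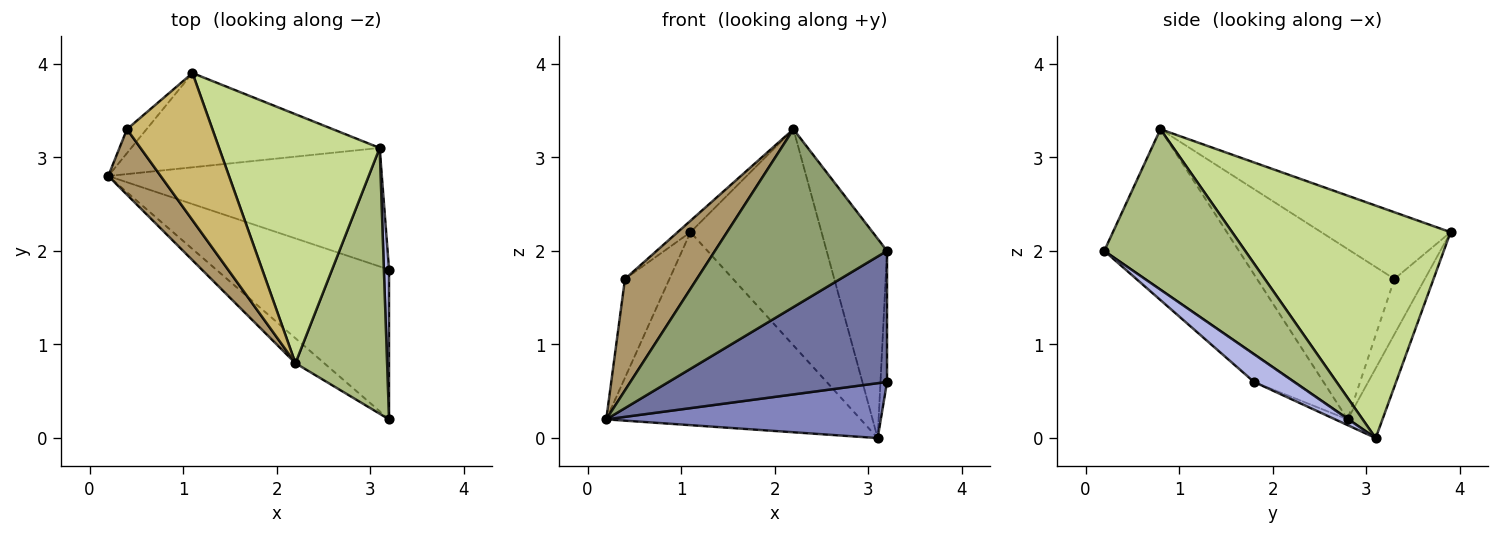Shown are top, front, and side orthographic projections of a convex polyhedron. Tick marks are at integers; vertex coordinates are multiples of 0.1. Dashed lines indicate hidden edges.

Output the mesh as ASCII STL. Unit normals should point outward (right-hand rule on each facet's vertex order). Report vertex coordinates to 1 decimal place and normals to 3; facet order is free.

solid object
 facet normal -0.118 -0.654 -0.747
  outer loop
   vertex 3.2 0.2 2.0
   vertex 0.2 2.8 0.2
   vertex 3.2 1.8 0.6
  endloop
 endfacet
 facet normal -0.019 -0.420 -0.907
  outer loop
   vertex 3.1 3.1 0.0
   vertex 3.2 1.8 0.6
   vertex 0.2 2.8 0.2
  endloop
 endfacet
 facet normal -0.122 0.892 -0.435
  outer loop
   vertex 3.1 3.1 0.0
   vertex 0.2 2.8 0.2
   vertex 1.1 3.9 2.2
  endloop
 endfacet
 facet normal 0.971 0.158 0.181
  outer loop
   vertex 3.1 3.1 0.0
   vertex 3.2 0.2 2.0
   vertex 3.2 1.8 0.6
  endloop
 endfacet
 facet normal -0.613 -0.783 -0.110
  outer loop
   vertex 2.2 0.8 3.3
   vertex 0.2 2.8 0.2
   vertex 3.2 0.2 2.0
  endloop
 endfacet
 facet normal 0.814 0.349 0.465
  outer loop
   vertex 2.2 0.8 3.3
   vertex 3.2 0.2 2.0
   vertex 3.1 3.1 0.0
  endloop
 endfacet
 facet normal 0.738 0.443 0.510
  outer loop
   vertex 2.2 0.8 3.3
   vertex 3.1 3.1 0.0
   vertex 1.1 3.9 2.2
  endloop
 endfacet
 facet normal -0.554 0.809 -0.196
  outer loop
   vertex 0.4 3.3 1.7
   vertex 1.1 3.9 2.2
   vertex 0.2 2.8 0.2
  endloop
 endfacet
 facet normal -0.855 -0.447 0.263
  outer loop
   vertex 0.4 3.3 1.7
   vertex 0.2 2.8 0.2
   vertex 2.2 0.8 3.3
  endloop
 endfacet
 facet normal -0.614 0.061 0.787
  outer loop
   vertex 0.4 3.3 1.7
   vertex 2.2 0.8 3.3
   vertex 1.1 3.9 2.2
  endloop
 endfacet
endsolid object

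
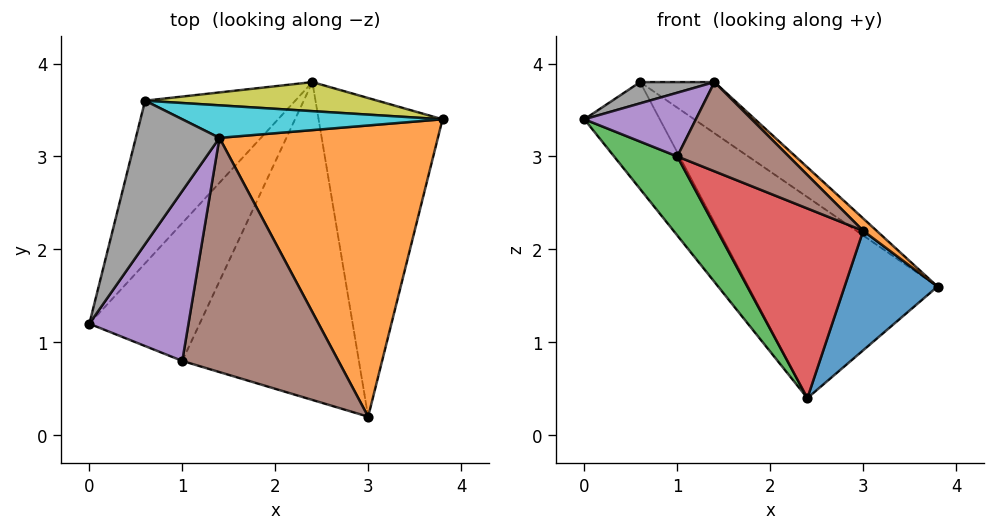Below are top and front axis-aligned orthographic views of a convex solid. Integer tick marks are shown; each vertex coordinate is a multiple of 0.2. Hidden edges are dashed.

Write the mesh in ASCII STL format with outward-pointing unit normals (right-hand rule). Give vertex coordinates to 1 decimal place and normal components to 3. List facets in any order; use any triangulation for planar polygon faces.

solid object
 facet normal 0.575 -0.287 -0.766
  outer loop
   vertex 2.4 3.8 0.4
   vertex 3.8 3.4 1.6
   vertex 3.0 0.2 2.2
  endloop
 endfacet
 facet normal 0.677 -0.031 0.735
  outer loop
   vertex 1.4 3.2 3.8
   vertex 3.0 0.2 2.2
   vertex 3.8 3.4 1.6
  endloop
 endfacet
 facet normal -0.479 -0.436 -0.762
  outer loop
   vertex 1.0 0.8 3.0
   vertex 0.0 1.2 3.4
   vertex 2.4 3.8 0.4
  endloop
 endfacet
 facet normal -0.445 -0.459 -0.769
  outer loop
   vertex 1.0 0.8 3.0
   vertex 2.4 3.8 0.4
   vertex 3.0 0.2 2.2
  endloop
 endfacet
 facet normal 0.228 -0.342 0.912
  outer loop
   vertex 1.0 0.8 3.0
   vertex 1.4 3.2 3.8
   vertex 0.0 1.2 3.4
  endloop
 endfacet
 facet normal 0.258 -0.344 0.903
  outer loop
   vertex 1.0 0.8 3.0
   vertex 3.0 0.2 2.2
   vertex 1.4 3.2 3.8
  endloop
 endfacet
 facet normal -0.854 0.286 -0.435
  outer loop
   vertex 0.6 3.6 3.8
   vertex 2.4 3.8 0.4
   vertex 0.0 1.2 3.4
  endloop
 endfacet
 facet normal -0.073 -0.146 0.987
  outer loop
   vertex 0.6 3.6 3.8
   vertex 0.0 1.2 3.4
   vertex 1.4 3.2 3.8
  endloop
 endfacet
 facet normal 0.158 0.977 0.141
  outer loop
   vertex 0.6 3.6 3.8
   vertex 3.8 3.4 1.6
   vertex 2.4 3.8 0.4
  endloop
 endfacet
 facet normal 0.389 0.777 0.495
  outer loop
   vertex 0.6 3.6 3.8
   vertex 1.4 3.2 3.8
   vertex 3.8 3.4 1.6
  endloop
 endfacet
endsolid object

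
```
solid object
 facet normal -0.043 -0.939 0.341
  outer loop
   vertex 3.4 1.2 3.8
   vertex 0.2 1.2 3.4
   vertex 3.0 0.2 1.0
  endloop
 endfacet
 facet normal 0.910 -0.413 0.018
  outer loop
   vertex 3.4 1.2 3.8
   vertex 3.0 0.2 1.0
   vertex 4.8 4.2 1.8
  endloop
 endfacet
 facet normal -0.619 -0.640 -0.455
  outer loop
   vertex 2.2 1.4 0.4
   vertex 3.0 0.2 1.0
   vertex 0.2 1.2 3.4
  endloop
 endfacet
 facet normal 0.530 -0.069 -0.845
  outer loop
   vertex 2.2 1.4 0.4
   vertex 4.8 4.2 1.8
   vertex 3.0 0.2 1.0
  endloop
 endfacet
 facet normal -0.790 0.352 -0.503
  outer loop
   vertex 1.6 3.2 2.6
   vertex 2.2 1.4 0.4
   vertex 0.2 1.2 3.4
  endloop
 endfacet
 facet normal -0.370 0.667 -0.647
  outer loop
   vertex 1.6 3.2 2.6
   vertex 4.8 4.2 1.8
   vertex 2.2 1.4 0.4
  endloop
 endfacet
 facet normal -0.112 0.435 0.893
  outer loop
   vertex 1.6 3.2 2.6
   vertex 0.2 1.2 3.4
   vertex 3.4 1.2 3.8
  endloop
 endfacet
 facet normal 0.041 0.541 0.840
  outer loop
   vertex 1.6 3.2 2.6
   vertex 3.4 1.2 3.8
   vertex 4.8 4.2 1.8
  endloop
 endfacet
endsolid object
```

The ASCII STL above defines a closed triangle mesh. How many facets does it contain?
8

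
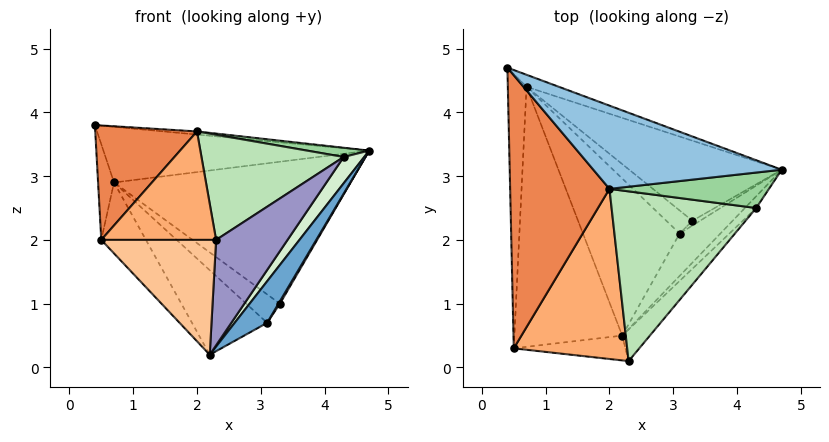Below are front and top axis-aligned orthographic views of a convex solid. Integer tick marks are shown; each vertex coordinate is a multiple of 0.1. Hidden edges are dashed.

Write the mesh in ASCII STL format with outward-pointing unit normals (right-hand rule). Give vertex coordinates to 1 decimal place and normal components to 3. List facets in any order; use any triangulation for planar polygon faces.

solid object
 facet normal 0.854 -0.364 -0.371
  outer loop
   vertex 3.1 2.1 0.7
   vertex 4.7 3.1 3.4
   vertex 2.2 0.5 0.2
  endloop
 endfacet
 facet normal 0.106 0.037 0.994
  outer loop
   vertex 2.0 2.8 3.7
   vertex 4.7 3.1 3.4
   vertex 0.4 4.7 3.8
  endloop
 endfacet
 facet normal 0.325 0.924 -0.200
  outer loop
   vertex 0.7 4.4 2.9
   vertex 0.4 4.7 3.8
   vertex 4.7 3.1 3.4
  endloop
 endfacet
 facet normal -0.333 0.447 -0.830
  outer loop
   vertex 0.7 4.4 2.9
   vertex 3.1 2.1 0.7
   vertex 2.2 0.5 0.2
  endloop
 endfacet
 facet normal -0.372 -0.359 0.856
  outer loop
   vertex 0.5 0.3 2.0
   vertex 2.0 2.8 3.7
   vertex 0.4 4.7 3.8
  endloop
 endfacet
 facet normal -0.060 -0.537 0.842
  outer loop
   vertex 0.5 0.3 2.0
   vertex 2.3 0.1 2.0
   vertex 2.0 2.8 3.7
  endloop
 endfacet
 facet normal -0.108 -0.972 -0.210
  outer loop
   vertex 0.5 0.3 2.0
   vertex 2.2 0.5 0.2
   vertex 2.3 0.1 2.0
  endloop
 endfacet
 facet normal -0.929 0.122 -0.350
  outer loop
   vertex 0.5 0.3 2.0
   vertex 0.4 4.7 3.8
   vertex 0.7 4.4 2.9
  endloop
 endfacet
 facet normal -0.725 0.181 -0.665
  outer loop
   vertex 0.5 0.3 2.0
   vertex 0.7 4.4 2.9
   vertex 2.2 0.5 0.2
  endloop
 endfacet
 facet normal 0.134 -0.249 0.959
  outer loop
   vertex 4.3 2.5 3.3
   vertex 4.7 3.1 3.4
   vertex 2.0 2.8 3.7
  endloop
 endfacet
 facet normal 0.079 -0.525 0.848
  outer loop
   vertex 4.3 2.5 3.3
   vertex 2.0 2.8 3.7
   vertex 2.3 0.1 2.0
  endloop
 endfacet
 facet normal 0.827 -0.513 -0.229
  outer loop
   vertex 4.3 2.5 3.3
   vertex 2.2 0.5 0.2
   vertex 4.7 3.1 3.4
  endloop
 endfacet
 facet normal 0.801 -0.574 -0.172
  outer loop
   vertex 4.3 2.5 3.3
   vertex 2.3 0.1 2.0
   vertex 2.2 0.5 0.2
  endloop
 endfacet
 facet normal 0.873 -0.218 -0.436
  outer loop
   vertex 3.3 2.3 1.0
   vertex 4.7 3.1 3.4
   vertex 3.1 2.1 0.7
  endloop
 endfacet
 facet normal 0.326 0.824 -0.464
  outer loop
   vertex 3.3 2.3 1.0
   vertex 0.7 4.4 2.9
   vertex 4.7 3.1 3.4
  endloop
 endfacet
 facet normal 0.165 0.766 -0.621
  outer loop
   vertex 3.3 2.3 1.0
   vertex 3.1 2.1 0.7
   vertex 0.7 4.4 2.9
  endloop
 endfacet
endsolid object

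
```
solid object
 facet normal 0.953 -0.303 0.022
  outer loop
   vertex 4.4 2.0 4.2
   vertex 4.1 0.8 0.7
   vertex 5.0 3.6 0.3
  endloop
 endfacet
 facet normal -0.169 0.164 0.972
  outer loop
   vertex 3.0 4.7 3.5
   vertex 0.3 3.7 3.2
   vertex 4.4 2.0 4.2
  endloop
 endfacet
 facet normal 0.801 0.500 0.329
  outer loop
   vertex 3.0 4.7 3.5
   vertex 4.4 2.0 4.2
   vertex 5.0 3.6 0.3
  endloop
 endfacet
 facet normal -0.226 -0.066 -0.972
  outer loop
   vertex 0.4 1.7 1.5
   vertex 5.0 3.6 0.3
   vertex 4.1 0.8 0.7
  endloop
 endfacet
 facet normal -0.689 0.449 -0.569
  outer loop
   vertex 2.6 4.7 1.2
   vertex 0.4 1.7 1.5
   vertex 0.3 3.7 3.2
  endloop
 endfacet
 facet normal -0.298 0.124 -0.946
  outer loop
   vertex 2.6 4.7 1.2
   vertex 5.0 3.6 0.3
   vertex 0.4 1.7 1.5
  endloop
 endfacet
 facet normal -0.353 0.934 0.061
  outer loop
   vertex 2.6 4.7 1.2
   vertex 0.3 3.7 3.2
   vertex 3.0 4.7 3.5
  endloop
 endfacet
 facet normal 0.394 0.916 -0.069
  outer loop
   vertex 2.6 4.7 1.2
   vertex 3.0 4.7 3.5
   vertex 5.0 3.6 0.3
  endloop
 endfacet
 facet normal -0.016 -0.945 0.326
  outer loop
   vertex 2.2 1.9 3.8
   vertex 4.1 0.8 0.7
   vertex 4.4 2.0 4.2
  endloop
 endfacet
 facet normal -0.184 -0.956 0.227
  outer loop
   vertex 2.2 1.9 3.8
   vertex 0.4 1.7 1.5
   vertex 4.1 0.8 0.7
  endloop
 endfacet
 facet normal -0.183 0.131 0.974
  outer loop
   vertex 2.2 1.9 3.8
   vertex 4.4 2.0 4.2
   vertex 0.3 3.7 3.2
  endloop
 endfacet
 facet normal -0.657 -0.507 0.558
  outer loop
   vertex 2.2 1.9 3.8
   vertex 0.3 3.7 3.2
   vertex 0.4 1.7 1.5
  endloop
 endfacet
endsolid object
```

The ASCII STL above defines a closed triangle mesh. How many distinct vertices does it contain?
8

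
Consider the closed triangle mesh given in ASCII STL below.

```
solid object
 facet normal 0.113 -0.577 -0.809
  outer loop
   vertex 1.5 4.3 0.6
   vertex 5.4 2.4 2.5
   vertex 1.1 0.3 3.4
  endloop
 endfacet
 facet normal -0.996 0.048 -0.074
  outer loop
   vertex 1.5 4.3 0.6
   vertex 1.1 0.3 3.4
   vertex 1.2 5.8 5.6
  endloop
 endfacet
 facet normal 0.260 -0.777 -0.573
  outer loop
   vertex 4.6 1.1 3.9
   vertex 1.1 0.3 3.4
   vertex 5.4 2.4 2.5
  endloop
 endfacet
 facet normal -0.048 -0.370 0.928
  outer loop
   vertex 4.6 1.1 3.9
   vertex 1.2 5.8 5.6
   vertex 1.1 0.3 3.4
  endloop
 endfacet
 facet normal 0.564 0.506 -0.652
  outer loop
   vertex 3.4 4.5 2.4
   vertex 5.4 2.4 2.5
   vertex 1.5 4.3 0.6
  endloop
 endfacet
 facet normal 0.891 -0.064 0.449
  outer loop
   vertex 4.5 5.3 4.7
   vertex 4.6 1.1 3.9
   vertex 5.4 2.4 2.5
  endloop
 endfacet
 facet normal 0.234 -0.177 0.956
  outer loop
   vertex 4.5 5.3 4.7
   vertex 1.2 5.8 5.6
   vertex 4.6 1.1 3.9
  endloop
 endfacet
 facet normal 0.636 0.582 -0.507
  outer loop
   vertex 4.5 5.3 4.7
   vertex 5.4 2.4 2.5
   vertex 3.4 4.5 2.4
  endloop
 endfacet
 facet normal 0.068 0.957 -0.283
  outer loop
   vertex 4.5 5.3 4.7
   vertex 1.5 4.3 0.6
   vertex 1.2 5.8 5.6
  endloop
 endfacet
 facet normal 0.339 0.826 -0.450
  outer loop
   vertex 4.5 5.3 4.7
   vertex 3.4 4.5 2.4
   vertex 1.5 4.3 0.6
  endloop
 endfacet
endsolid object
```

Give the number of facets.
10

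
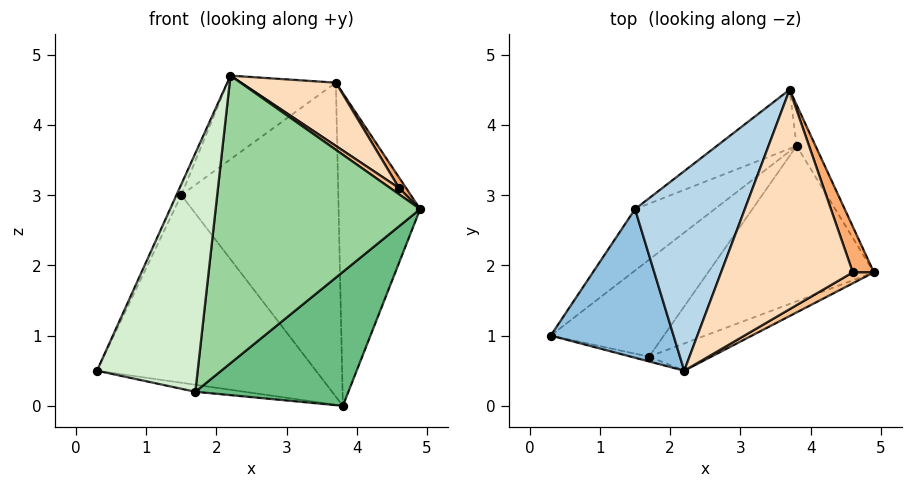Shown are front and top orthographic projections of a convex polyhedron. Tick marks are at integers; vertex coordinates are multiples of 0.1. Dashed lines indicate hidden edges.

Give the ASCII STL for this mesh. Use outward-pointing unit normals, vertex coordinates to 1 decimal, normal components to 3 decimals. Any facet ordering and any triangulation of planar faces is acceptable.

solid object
 facet normal 0.890 0.452 -0.059
  outer loop
   vertex 3.8 3.7 0.0
   vertex 3.7 4.5 4.6
   vertex 4.9 1.9 2.8
  endloop
 endfacet
 facet normal -0.909 0.030 0.415
  outer loop
   vertex 1.5 2.8 3.0
   vertex 0.3 1.0 0.5
   vertex 2.2 0.5 4.7
  endloop
 endfacet
 facet normal -0.696 0.278 0.662
  outer loop
   vertex 1.5 2.8 3.0
   vertex 2.2 0.5 4.7
   vertex 3.7 4.5 4.6
  endloop
 endfacet
 facet normal -0.614 0.750 -0.246
  outer loop
   vertex 1.5 2.8 3.0
   vertex 3.8 3.7 0.0
   vertex 0.3 1.0 0.5
  endloop
 endfacet
 facet normal -0.530 0.833 -0.156
  outer loop
   vertex 1.5 2.8 3.0
   vertex 3.7 4.5 4.6
   vertex 3.8 3.7 0.0
  endloop
 endfacet
 facet normal 0.698 -0.161 0.698
  outer loop
   vertex 4.6 1.9 3.1
   vertex 4.9 1.9 2.8
   vertex 3.7 4.5 4.6
  endloop
 endfacet
 facet normal 0.656 -0.375 0.656
  outer loop
   vertex 4.6 1.9 3.1
   vertex 2.2 0.5 4.7
   vertex 4.9 1.9 2.8
  endloop
 endfacet
 facet normal 0.626 -0.216 0.750
  outer loop
   vertex 4.6 1.9 3.1
   vertex 3.7 4.5 4.6
   vertex 2.2 0.5 4.7
  endloop
 endfacet
 facet normal 0.652 -0.495 -0.574
  outer loop
   vertex 1.7 0.7 0.2
   vertex 3.8 3.7 0.0
   vertex 4.9 1.9 2.8
  endloop
 endfacet
 facet normal 0.410 -0.908 -0.086
  outer loop
   vertex 1.7 0.7 0.2
   vertex 4.9 1.9 2.8
   vertex 2.2 0.5 4.7
  endloop
 endfacet
 facet normal -0.194 0.071 -0.978
  outer loop
   vertex 1.7 0.7 0.2
   vertex 0.3 1.0 0.5
   vertex 3.8 3.7 0.0
  endloop
 endfacet
 facet normal -0.214 -0.977 -0.020
  outer loop
   vertex 1.7 0.7 0.2
   vertex 2.2 0.5 4.7
   vertex 0.3 1.0 0.5
  endloop
 endfacet
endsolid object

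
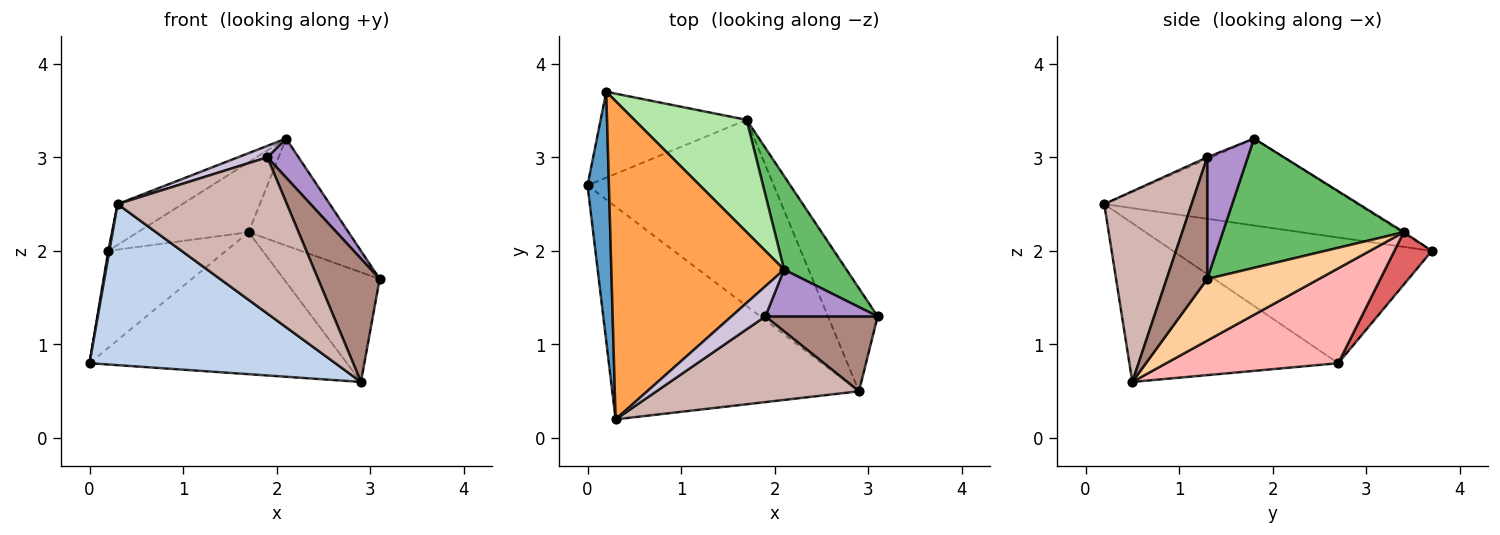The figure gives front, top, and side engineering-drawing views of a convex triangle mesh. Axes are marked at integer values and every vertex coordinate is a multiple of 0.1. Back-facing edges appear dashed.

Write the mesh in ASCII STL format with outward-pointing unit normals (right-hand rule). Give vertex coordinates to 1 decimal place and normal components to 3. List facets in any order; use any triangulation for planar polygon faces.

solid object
 facet normal -0.986 -0.004 0.168
  outer loop
   vertex 0.2 3.7 2.0
   vertex 0.0 2.7 0.8
   vertex 0.3 0.2 2.5
  endloop
 endfacet
 facet normal -0.456 -0.537 -0.709
  outer loop
   vertex 2.9 0.5 0.6
   vertex 0.3 0.2 2.5
   vertex 0.0 2.7 0.8
  endloop
 endfacet
 facet normal -0.446 0.114 0.887
  outer loop
   vertex 2.1 1.8 3.2
   vertex 0.2 3.7 2.0
   vertex 0.3 0.2 2.5
  endloop
 endfacet
 facet normal 0.647 0.556 -0.522
  outer loop
   vertex 1.7 3.4 2.2
   vertex 3.1 1.3 1.7
   vertex 2.9 0.5 0.6
  endloop
 endfacet
 facet normal 0.806 0.445 0.389
  outer loop
   vertex 1.7 3.4 2.2
   vertex 2.1 1.8 3.2
   vertex 3.1 1.3 1.7
  endloop
 endfacet
 facet normal -0.007 0.529 0.849
  outer loop
   vertex 1.7 3.4 2.2
   vertex 0.2 3.7 2.0
   vertex 2.1 1.8 3.2
  endloop
 endfacet
 facet normal 0.232 0.728 -0.645
  outer loop
   vertex 1.7 3.4 2.2
   vertex 0.0 2.7 0.8
   vertex 0.2 3.7 2.0
  endloop
 endfacet
 facet normal 0.376 0.562 -0.737
  outer loop
   vertex 1.7 3.4 2.2
   vertex 2.9 0.5 0.6
   vertex 0.0 2.7 0.8
  endloop
 endfacet
 facet normal 0.640 -0.492 0.590
  outer loop
   vertex 1.9 1.3 3.0
   vertex 3.1 1.3 1.7
   vertex 2.1 1.8 3.2
  endloop
 endfacet
 facet normal -0.048 -0.354 0.934
  outer loop
   vertex 1.9 1.3 3.0
   vertex 2.1 1.8 3.2
   vertex 0.3 0.2 2.5
  endloop
 endfacet
 facet normal 0.490 -0.745 0.453
  outer loop
   vertex 1.9 1.3 3.0
   vertex 2.9 0.5 0.6
   vertex 3.1 1.3 1.7
  endloop
 endfacet
 facet normal 0.412 -0.799 0.438
  outer loop
   vertex 1.9 1.3 3.0
   vertex 0.3 0.2 2.5
   vertex 2.9 0.5 0.6
  endloop
 endfacet
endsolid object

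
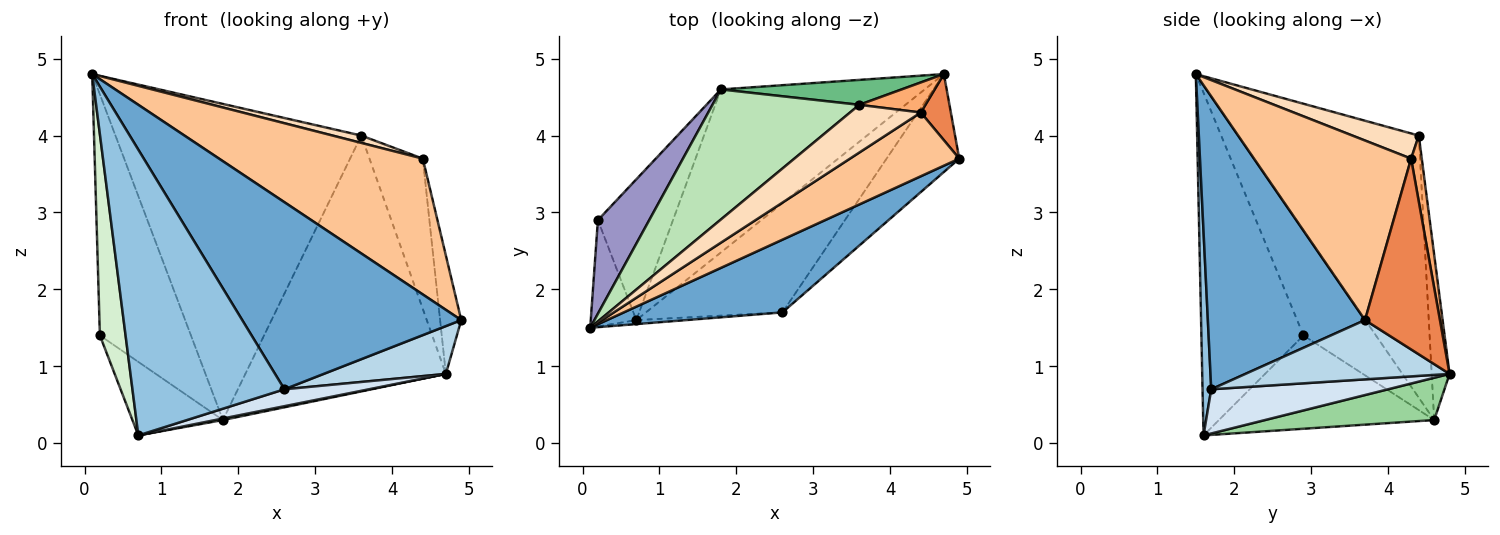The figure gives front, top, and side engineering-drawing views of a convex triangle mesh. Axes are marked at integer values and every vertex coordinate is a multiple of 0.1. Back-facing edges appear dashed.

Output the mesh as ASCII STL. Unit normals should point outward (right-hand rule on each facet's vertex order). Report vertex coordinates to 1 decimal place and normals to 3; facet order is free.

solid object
 facet normal 0.556 -0.775 0.301
  outer loop
   vertex 2.6 1.7 0.7
   vertex 4.9 3.7 1.6
   vertex 0.1 1.5 4.8
  endloop
 endfacet
 facet normal 0.057 -0.998 -0.014
  outer loop
   vertex 2.6 1.7 0.7
   vertex 0.1 1.5 4.8
   vertex 0.7 1.6 0.1
  endloop
 endfacet
 facet normal 0.591 -0.354 -0.725
  outer loop
   vertex 2.6 1.7 0.7
   vertex 4.7 4.8 0.9
   vertex 4.9 3.7 1.6
  endloop
 endfacet
 facet normal 0.305 -0.146 -0.941
  outer loop
   vertex 2.6 1.7 0.7
   vertex 0.7 1.6 0.1
   vertex 4.7 4.8 0.9
  endloop
 endfacet
 facet normal 0.952 0.268 0.150
  outer loop
   vertex 4.4 4.3 3.7
   vertex 4.9 3.7 1.6
   vertex 4.7 4.8 0.9
  endloop
 endfacet
 facet normal 0.192 0.962 0.192
  outer loop
   vertex 4.4 4.3 3.7
   vertex 4.7 4.8 0.9
   vertex 3.6 4.4 4.0
  endloop
 endfacet
 facet normal 0.572 -0.742 0.348
  outer loop
   vertex 4.4 4.3 3.7
   vertex 0.1 1.5 4.8
   vertex 4.9 3.7 1.6
  endloop
 endfacet
 facet normal 0.332 -0.143 0.932
  outer loop
   vertex 4.4 4.3 3.7
   vertex 3.6 4.4 4.0
   vertex 0.1 1.5 4.8
  endloop
 endfacet
 facet normal -0.088 0.991 0.097
  outer loop
   vertex 1.8 4.6 0.3
   vertex 3.6 4.4 4.0
   vertex 4.7 4.8 0.9
  endloop
 endfacet
 facet normal 0.203 -0.009 -0.979
  outer loop
   vertex 1.8 4.6 0.3
   vertex 4.7 4.8 0.9
   vertex 0.7 1.6 0.1
  endloop
 endfacet
 facet normal -0.562 0.765 0.315
  outer loop
   vertex 1.8 4.6 0.3
   vertex 0.1 1.5 4.8
   vertex 3.6 4.4 4.0
  endloop
 endfacet
 facet normal -0.962 -0.242 -0.128
  outer loop
   vertex 0.2 2.9 1.4
   vertex 0.7 1.6 0.1
   vertex 0.1 1.5 4.8
  endloop
 endfacet
 facet normal -0.596 0.749 0.291
  outer loop
   vertex 0.2 2.9 1.4
   vertex 0.1 1.5 4.8
   vertex 1.8 4.6 0.3
  endloop
 endfacet
 facet normal -0.740 0.311 -0.596
  outer loop
   vertex 0.2 2.9 1.4
   vertex 1.8 4.6 0.3
   vertex 0.7 1.6 0.1
  endloop
 endfacet
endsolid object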